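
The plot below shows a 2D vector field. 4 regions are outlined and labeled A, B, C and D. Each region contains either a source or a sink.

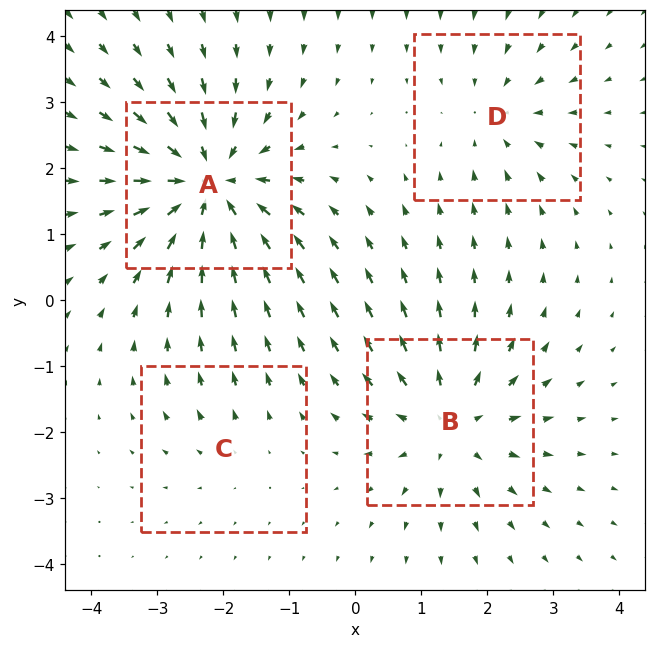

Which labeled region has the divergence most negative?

Divergence at each region's feature centre — A: about -7, B: about +5, C: about +2, D: about -3. Region A is most negative.

A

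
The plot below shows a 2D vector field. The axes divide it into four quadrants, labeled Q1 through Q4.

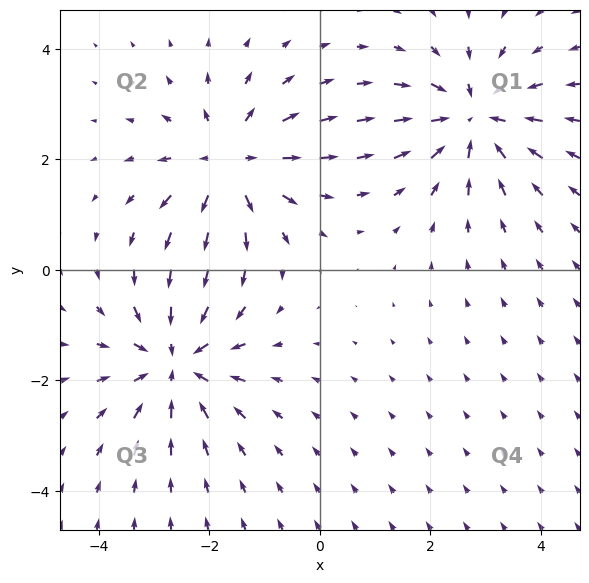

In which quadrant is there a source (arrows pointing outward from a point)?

Q2

The source sits at approximately (-1.6, 1.9), which lies in quadrant Q2. The divergence there is about +5, positive as expected for a source.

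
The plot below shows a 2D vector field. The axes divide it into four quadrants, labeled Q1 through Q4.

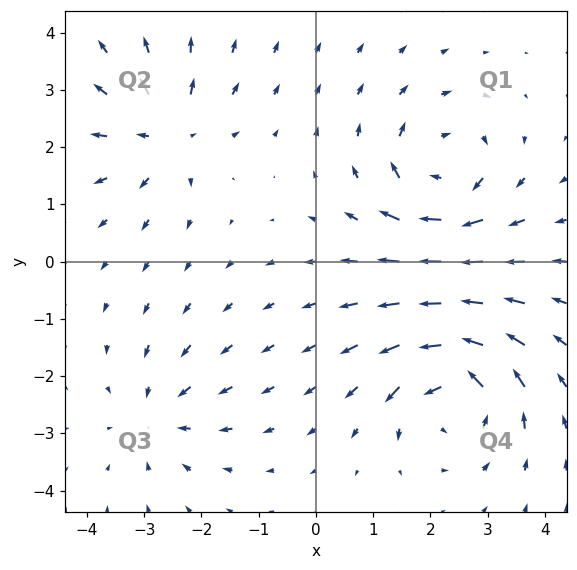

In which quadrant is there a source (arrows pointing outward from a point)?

Q2

The source sits at approximately (-2.6, 2.2), which lies in quadrant Q2. The divergence there is about +4, positive as expected for a source.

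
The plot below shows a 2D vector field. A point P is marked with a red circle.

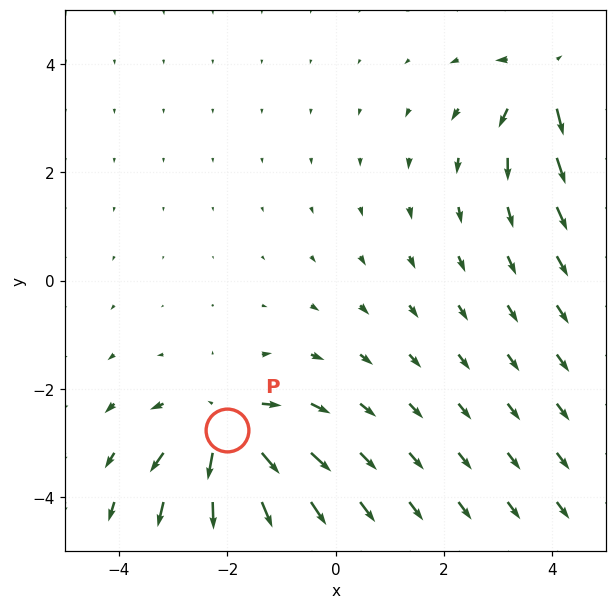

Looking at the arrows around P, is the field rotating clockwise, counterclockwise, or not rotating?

not rotating

Near P at (-2.0, -2.8) the arrows show no circulation. The curl there is ≈0.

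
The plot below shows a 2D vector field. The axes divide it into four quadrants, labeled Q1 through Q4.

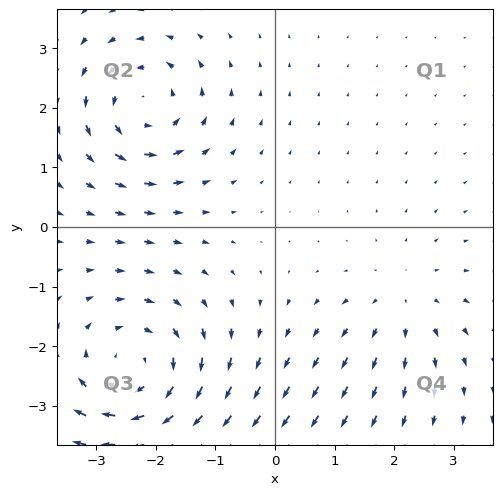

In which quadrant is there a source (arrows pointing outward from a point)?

Q4

The source sits at approximately (2.1, -1.2), which lies in quadrant Q4. The divergence there is about +2, positive as expected for a source.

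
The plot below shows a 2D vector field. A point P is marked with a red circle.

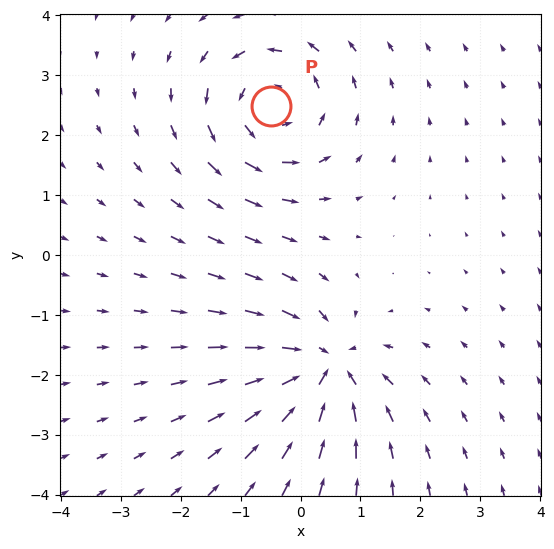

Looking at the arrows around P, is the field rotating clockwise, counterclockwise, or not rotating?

counterclockwise

Near P at (-0.5, 2.5) the arrows circulate counterclockwise. The curl (z-component) there is about +3; positive curl means counterclockwise rotation.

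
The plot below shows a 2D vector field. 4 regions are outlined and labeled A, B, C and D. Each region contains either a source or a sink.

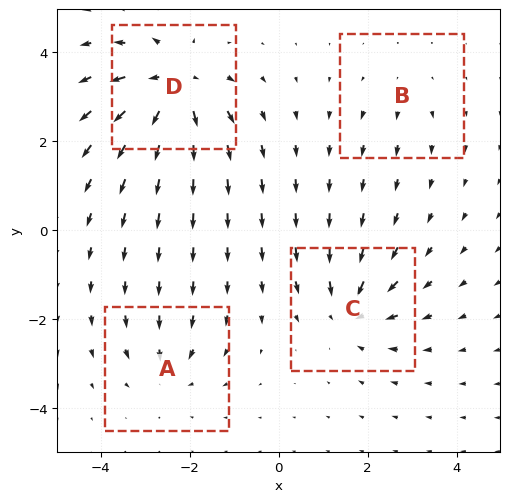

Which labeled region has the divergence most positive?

Divergence at each region's feature centre — A: about -4, B: about +2, C: about -6, D: about +8. Region D is most positive.

D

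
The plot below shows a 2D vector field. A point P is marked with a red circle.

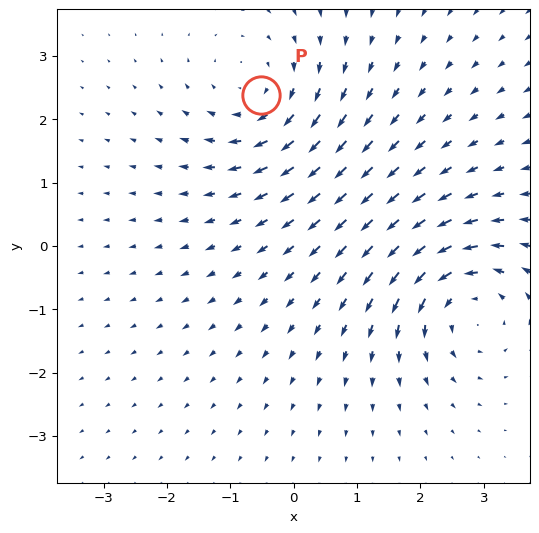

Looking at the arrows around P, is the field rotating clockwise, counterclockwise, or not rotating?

Near P at (-0.5, 2.4) the arrows circulate clockwise. The curl (z-component) there is about -4; negative curl means clockwise rotation.

clockwise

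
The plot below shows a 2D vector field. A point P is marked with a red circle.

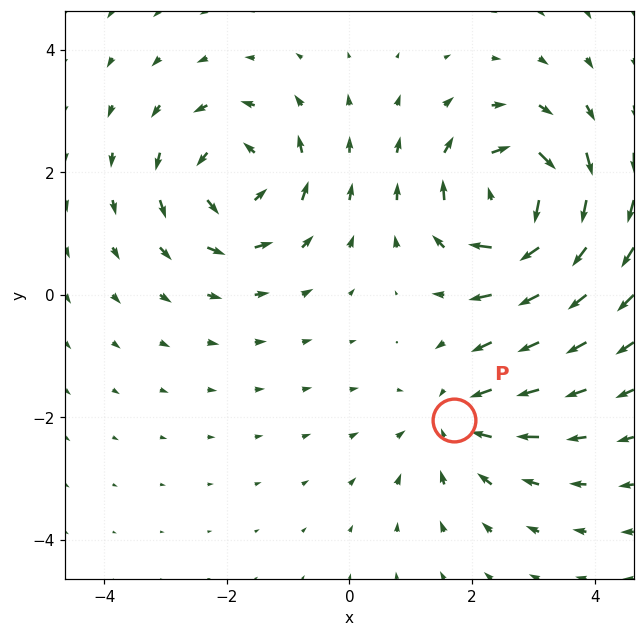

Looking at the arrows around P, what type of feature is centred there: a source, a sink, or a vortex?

sink

At P (1.7, -2.0) the arrows converge inward. Divergence about -3, curl ≈0 — negative divergence with near-zero curl is a sink.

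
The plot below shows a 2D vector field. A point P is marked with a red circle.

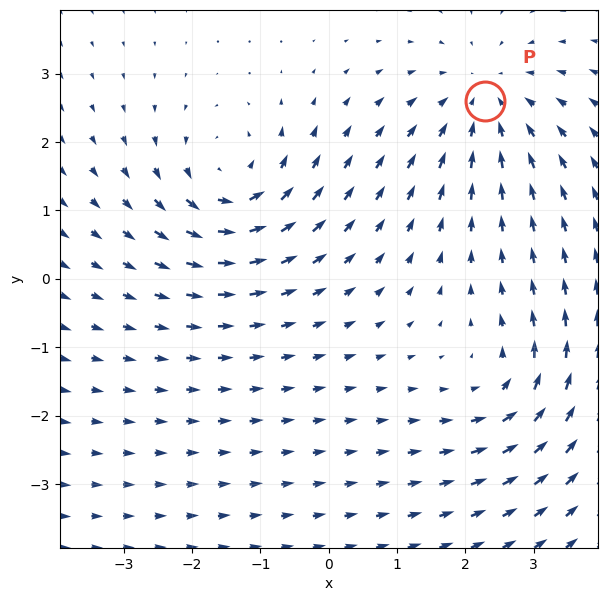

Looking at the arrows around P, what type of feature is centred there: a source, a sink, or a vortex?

At P (2.3, 2.6) the arrows converge inward. Divergence about -3, curl ≈0 — negative divergence with near-zero curl is a sink.

sink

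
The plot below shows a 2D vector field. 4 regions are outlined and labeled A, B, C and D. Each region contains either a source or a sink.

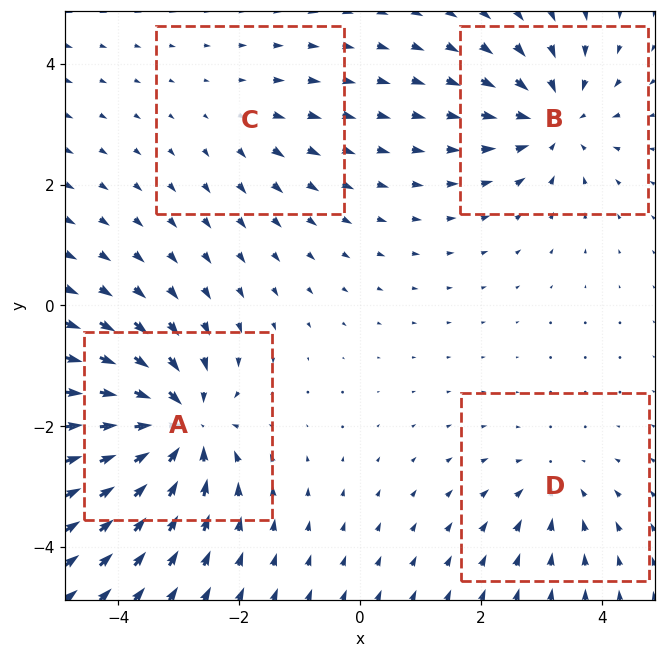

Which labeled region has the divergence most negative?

A

Divergence at each region's feature centre — A: about -7, B: about -5, C: about +2, D: about -3. Region A is most negative.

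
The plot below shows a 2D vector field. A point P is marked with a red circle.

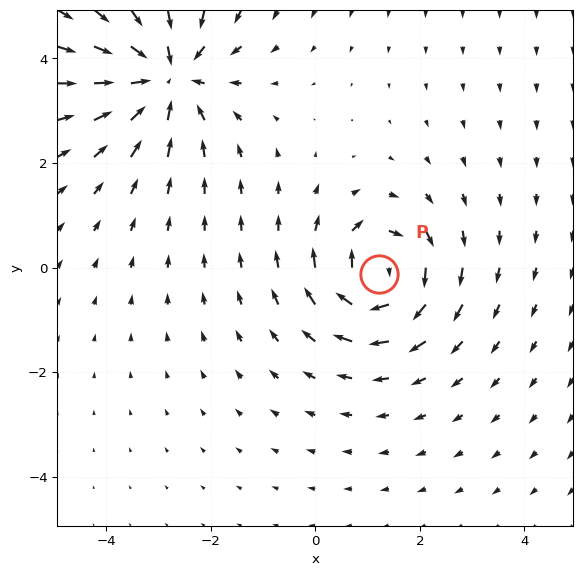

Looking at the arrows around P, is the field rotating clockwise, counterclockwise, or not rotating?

clockwise

Near P at (1.2, -0.1) the arrows circulate clockwise. The curl (z-component) there is about -4; negative curl means clockwise rotation.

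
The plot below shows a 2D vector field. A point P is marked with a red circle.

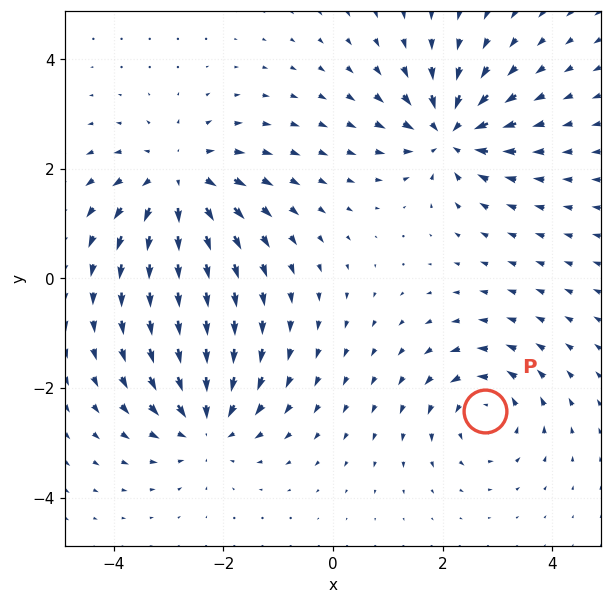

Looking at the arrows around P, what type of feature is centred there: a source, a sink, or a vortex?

At P (2.8, -2.4) the arrows circulate counterclockwise. Divergence ≈0, curl about +4 — near-zero divergence with nonzero curl is a vortex.

vortex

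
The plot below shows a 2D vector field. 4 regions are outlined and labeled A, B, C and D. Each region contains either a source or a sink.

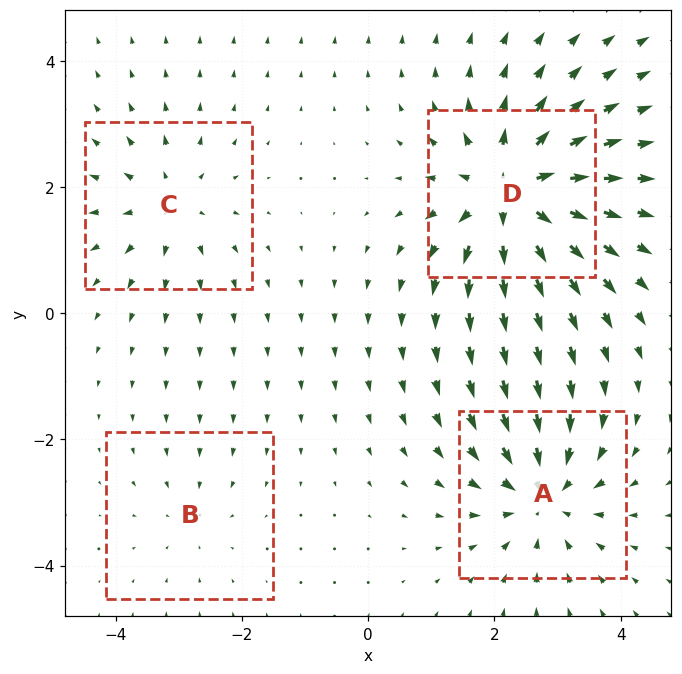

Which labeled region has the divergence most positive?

Divergence at each region's feature centre — A: about -5, B: about -2, C: about +4, D: about +7. Region D is most positive.

D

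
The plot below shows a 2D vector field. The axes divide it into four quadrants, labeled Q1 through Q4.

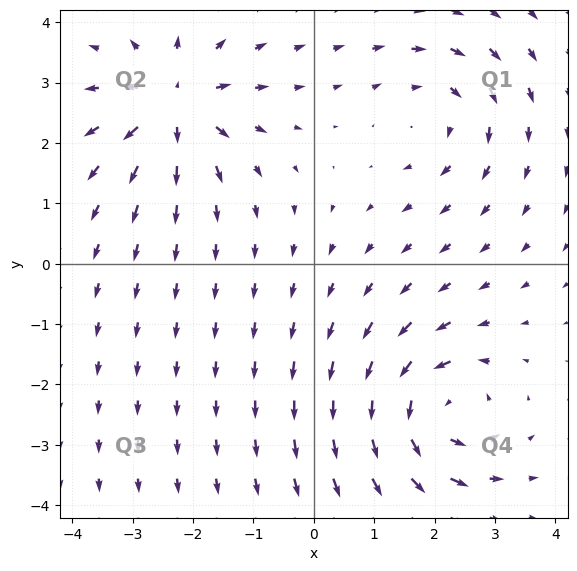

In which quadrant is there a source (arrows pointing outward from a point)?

The source sits at approximately (-2.3, 2.6), which lies in quadrant Q2. The divergence there is about +5, positive as expected for a source.

Q2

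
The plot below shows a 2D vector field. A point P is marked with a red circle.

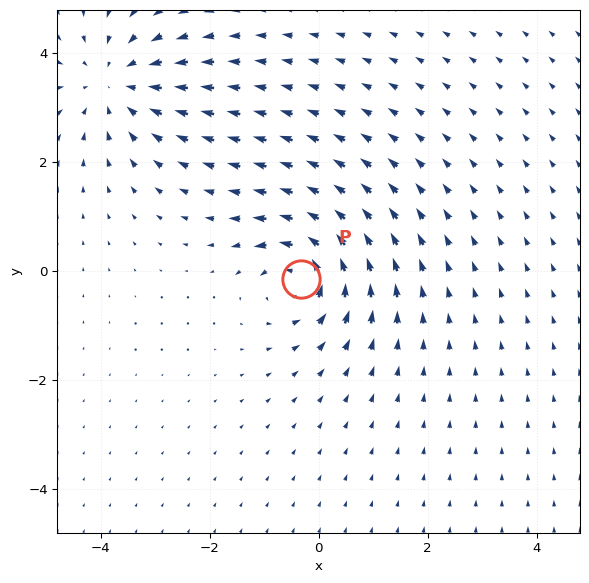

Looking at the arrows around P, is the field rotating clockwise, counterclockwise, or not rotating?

Near P at (-0.3, -0.1) the arrows circulate counterclockwise. The curl (z-component) there is about +4; positive curl means counterclockwise rotation.

counterclockwise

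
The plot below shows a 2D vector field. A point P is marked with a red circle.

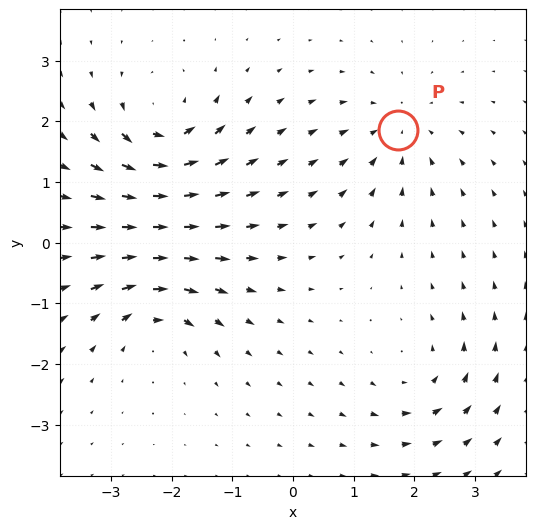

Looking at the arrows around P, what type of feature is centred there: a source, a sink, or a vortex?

sink

At P (1.7, 1.8) the arrows converge inward. Divergence about -4, curl ≈0 — negative divergence with near-zero curl is a sink.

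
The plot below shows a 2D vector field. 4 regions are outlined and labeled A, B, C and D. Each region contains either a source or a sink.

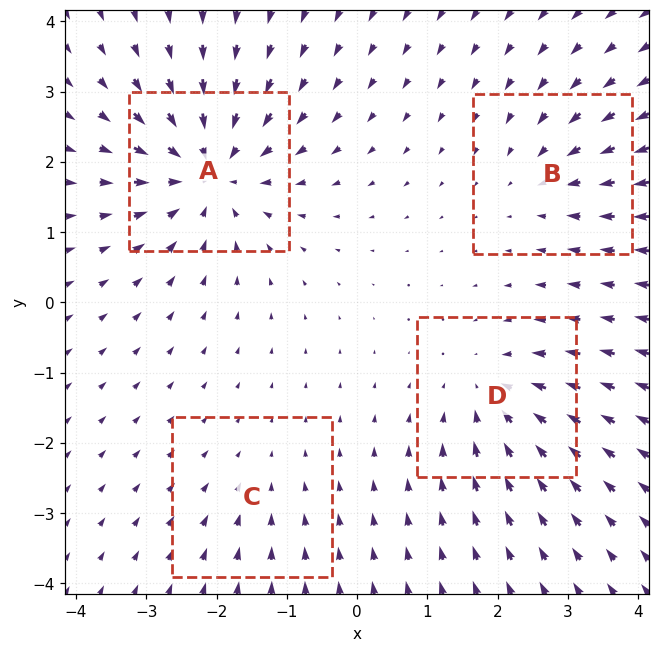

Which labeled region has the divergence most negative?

A

Divergence at each region's feature centre — A: about -8, B: about -3, C: about -2, D: about -5. Region A is most negative.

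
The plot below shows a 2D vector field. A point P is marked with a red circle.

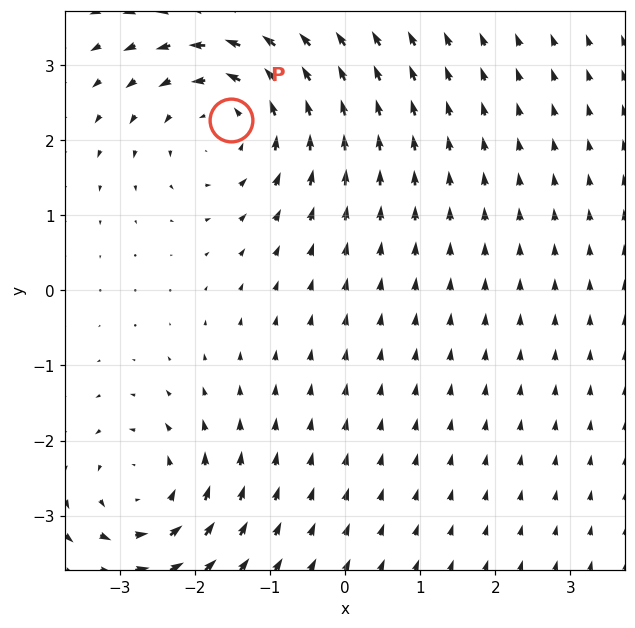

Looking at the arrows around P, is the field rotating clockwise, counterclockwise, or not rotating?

Near P at (-1.5, 2.3) the arrows circulate counterclockwise. The curl (z-component) there is about +4; positive curl means counterclockwise rotation.

counterclockwise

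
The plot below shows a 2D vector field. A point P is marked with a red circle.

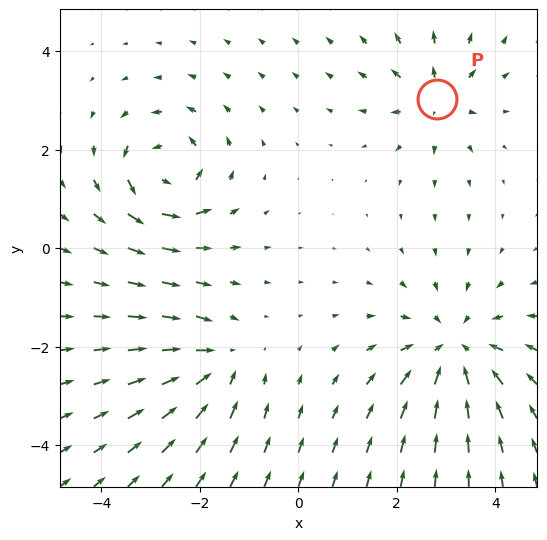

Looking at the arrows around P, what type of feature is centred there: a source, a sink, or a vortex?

At P (2.8, 3.0) the arrows spread outward. Divergence about +4, curl ≈0 — positive divergence with near-zero curl is a source.

source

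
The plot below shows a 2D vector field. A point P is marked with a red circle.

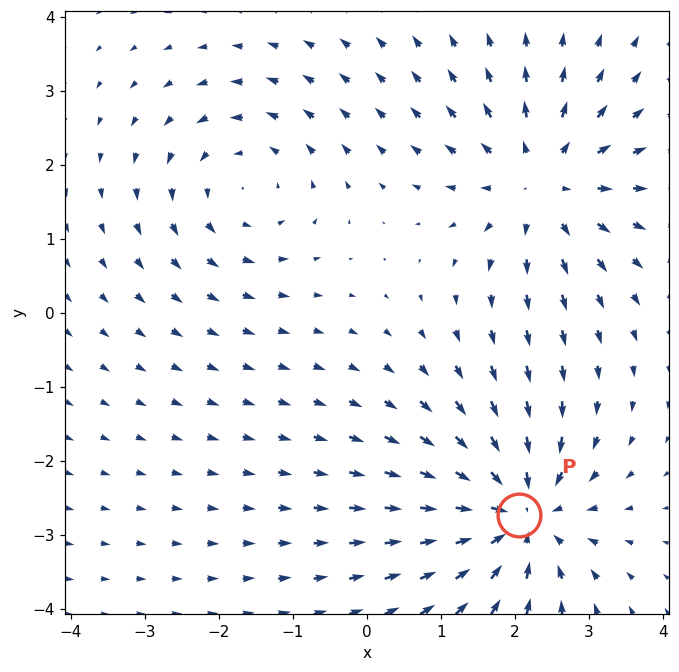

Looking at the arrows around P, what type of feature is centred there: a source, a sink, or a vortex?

sink

At P (2.1, -2.7) the arrows converge inward. Divergence about -5, curl ≈0 — negative divergence with near-zero curl is a sink.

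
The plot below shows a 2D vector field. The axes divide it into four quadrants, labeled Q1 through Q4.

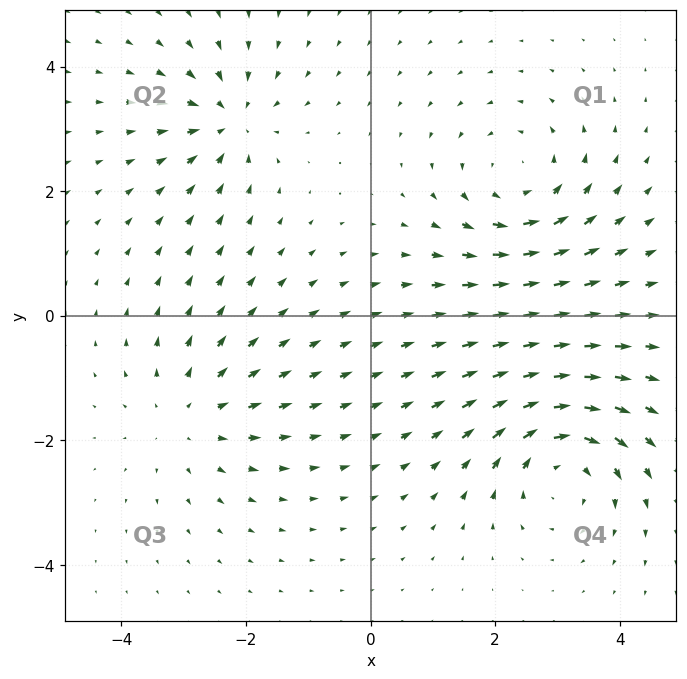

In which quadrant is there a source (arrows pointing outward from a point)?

The source sits at approximately (-2.9, -1.6), which lies in quadrant Q3. The divergence there is about +3, positive as expected for a source.

Q3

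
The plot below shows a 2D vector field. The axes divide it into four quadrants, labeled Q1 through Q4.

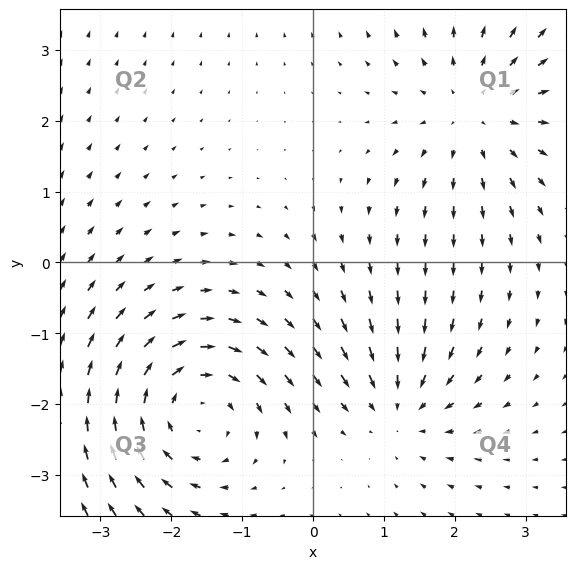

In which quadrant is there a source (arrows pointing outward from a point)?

Q1

The source sits at approximately (2.3, 2.1), which lies in quadrant Q1. The divergence there is about +3, positive as expected for a source.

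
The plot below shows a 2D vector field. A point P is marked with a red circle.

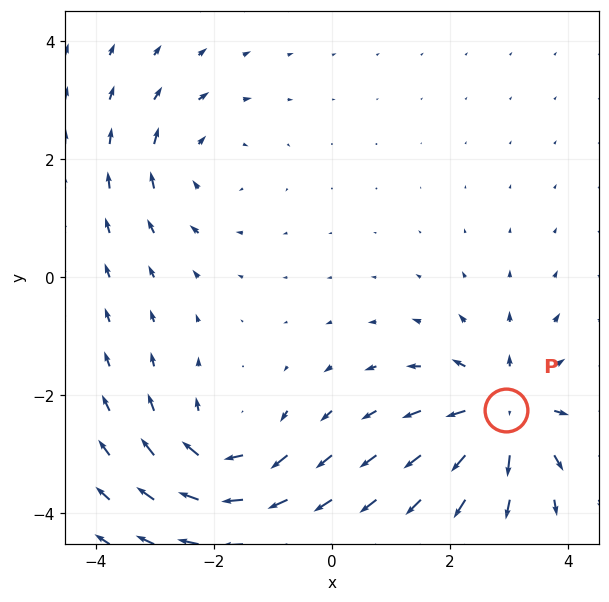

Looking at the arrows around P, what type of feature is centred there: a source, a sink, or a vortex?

source

At P (3.0, -2.2) the arrows spread outward. Divergence about +6, curl ≈0 — positive divergence with near-zero curl is a source.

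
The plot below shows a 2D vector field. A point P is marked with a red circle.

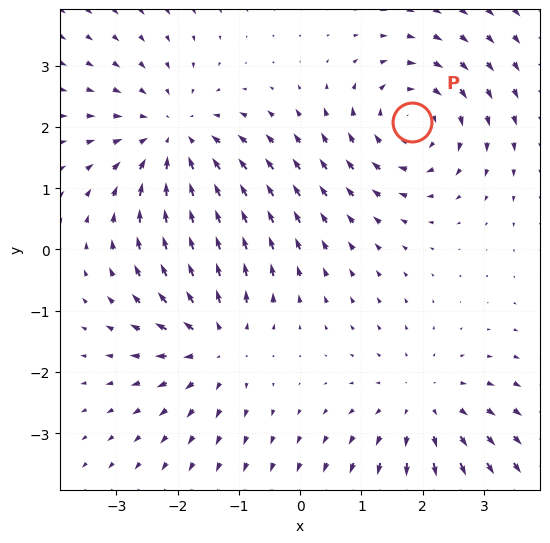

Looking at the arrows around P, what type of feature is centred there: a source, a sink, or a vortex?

At P (1.8, 2.1) the arrows circulate clockwise. Divergence ≈0, curl about -4 — near-zero divergence with nonzero curl is a vortex.

vortex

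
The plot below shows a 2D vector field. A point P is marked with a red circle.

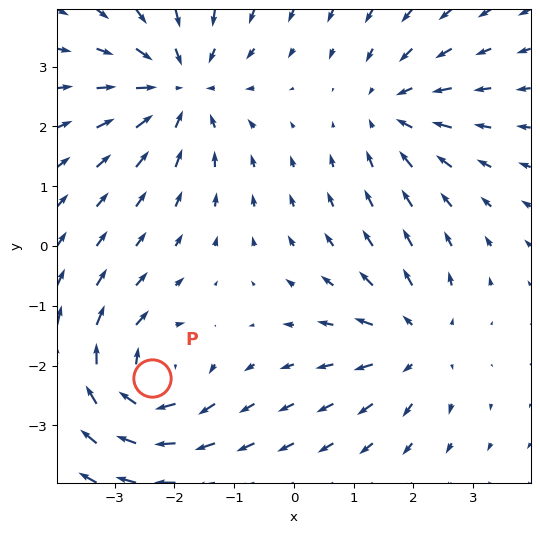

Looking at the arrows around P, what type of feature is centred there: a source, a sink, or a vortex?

vortex

At P (-2.4, -2.2) the arrows circulate clockwise. Divergence ≈0, curl about -6 — near-zero divergence with nonzero curl is a vortex.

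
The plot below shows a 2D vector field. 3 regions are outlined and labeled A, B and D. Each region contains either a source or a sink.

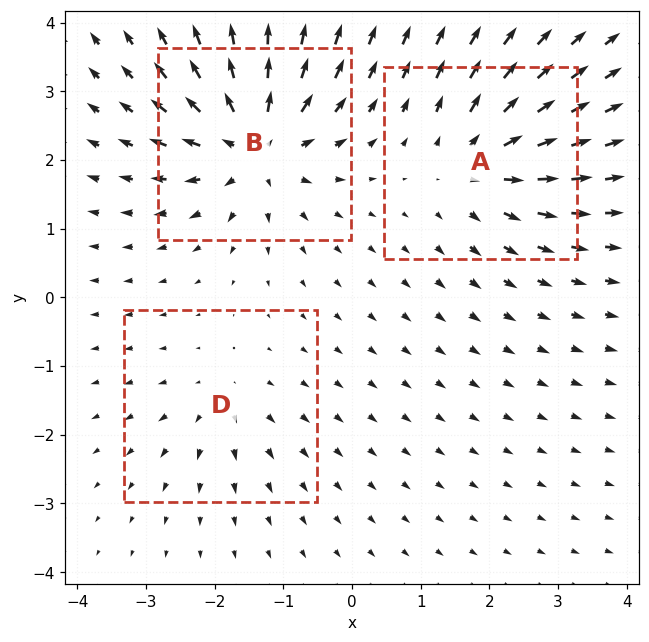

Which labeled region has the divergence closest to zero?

D

Divergence at each region's feature centre — A: about +4, B: about +6, D: about +2. Region D is closest to zero.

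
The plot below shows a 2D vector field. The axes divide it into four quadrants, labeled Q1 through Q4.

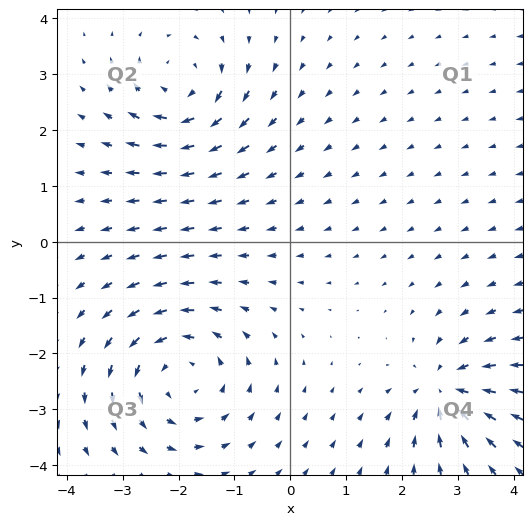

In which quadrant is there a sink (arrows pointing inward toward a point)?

Q4

The sink sits at approximately (2.8, -2.7), which lies in quadrant Q4. The divergence there is about -5, negative as expected for a sink.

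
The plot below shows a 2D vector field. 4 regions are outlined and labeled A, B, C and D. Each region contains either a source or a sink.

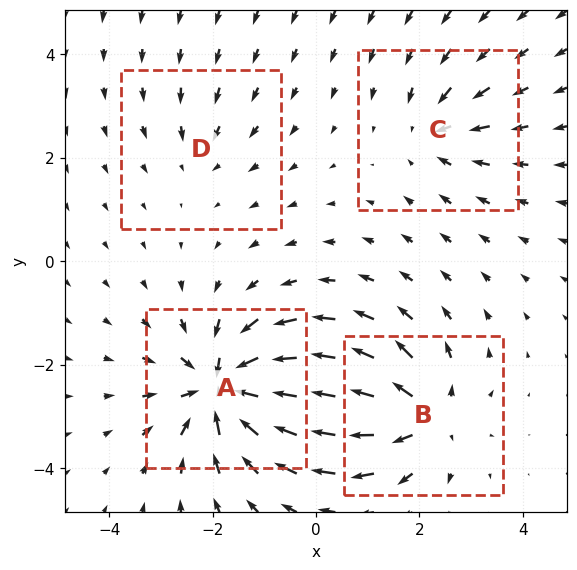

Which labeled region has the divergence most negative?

Divergence at each region's feature centre — A: about -8, B: about +6, C: about -4, D: about -2. Region A is most negative.

A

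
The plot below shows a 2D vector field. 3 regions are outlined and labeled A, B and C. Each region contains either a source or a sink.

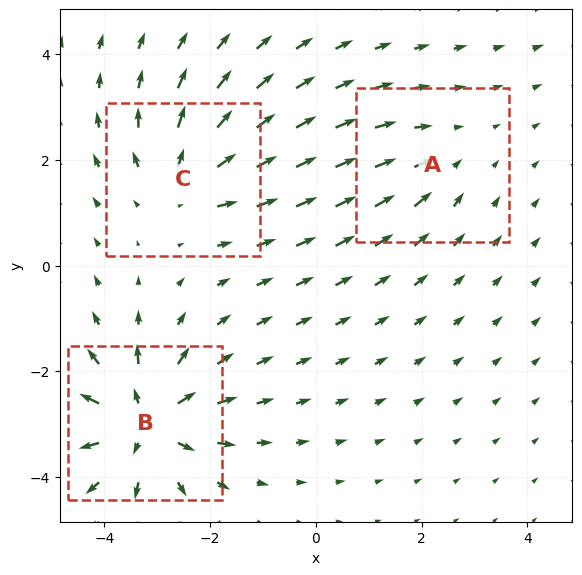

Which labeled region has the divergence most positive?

B

Divergence at each region's feature centre — A: about -2, B: about +5, C: about +3. Region B is most positive.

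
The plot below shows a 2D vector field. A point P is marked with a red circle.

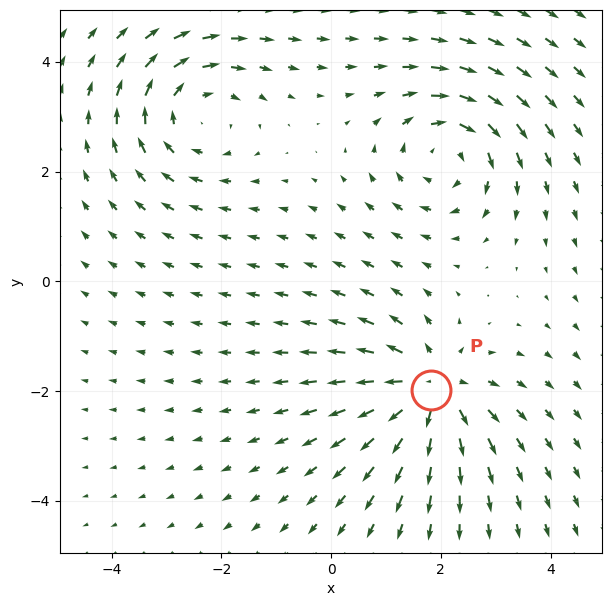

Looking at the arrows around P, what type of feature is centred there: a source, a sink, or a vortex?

source

At P (1.8, -2.0) the arrows spread outward. Divergence about +4, curl ≈0 — positive divergence with near-zero curl is a source.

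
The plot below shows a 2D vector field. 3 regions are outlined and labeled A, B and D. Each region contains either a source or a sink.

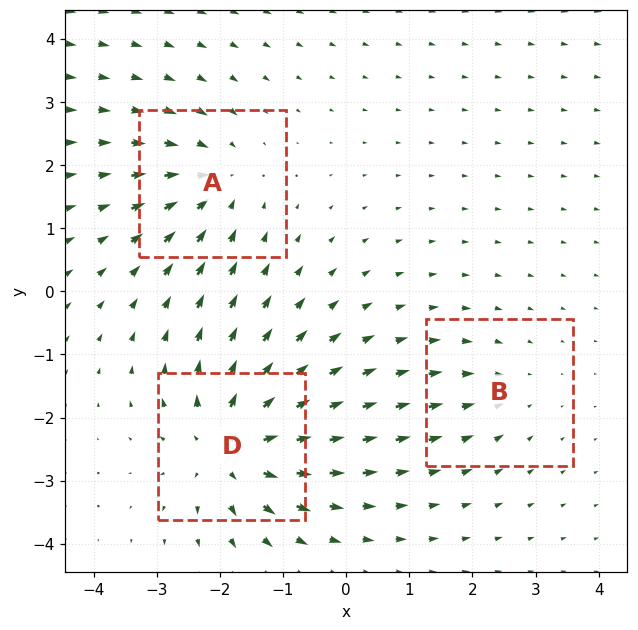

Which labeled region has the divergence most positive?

Divergence at each region's feature centre — A: about -4, B: about -2, D: about +5. Region D is most positive.

D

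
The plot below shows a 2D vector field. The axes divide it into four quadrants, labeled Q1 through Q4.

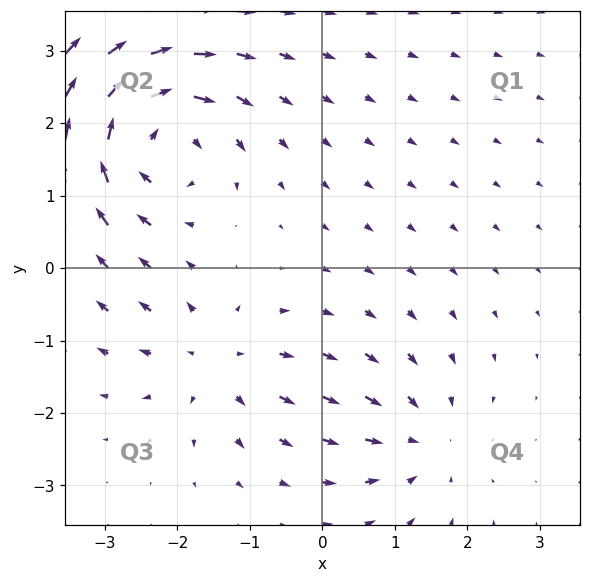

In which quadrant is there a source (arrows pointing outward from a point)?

Q3

The source sits at approximately (-1.5, -1.3), which lies in quadrant Q3. The divergence there is about +3, positive as expected for a source.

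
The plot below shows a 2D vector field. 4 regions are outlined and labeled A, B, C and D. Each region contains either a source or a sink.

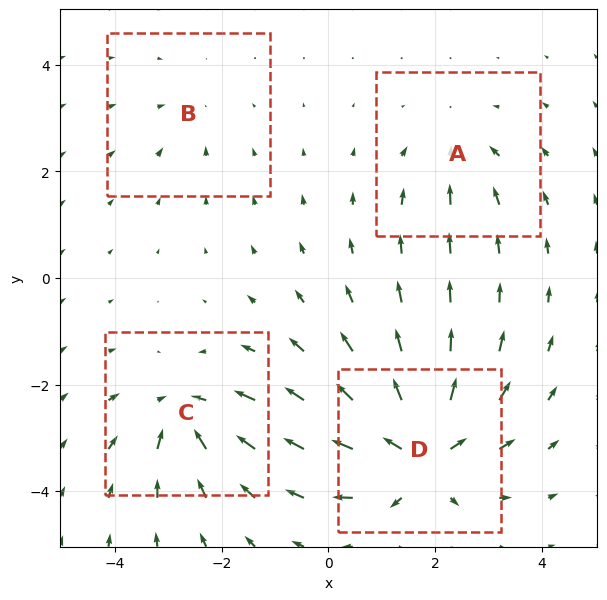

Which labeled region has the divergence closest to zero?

B

Divergence at each region's feature centre — A: about -3, B: about -2, C: about -6, D: about +8. Region B is closest to zero.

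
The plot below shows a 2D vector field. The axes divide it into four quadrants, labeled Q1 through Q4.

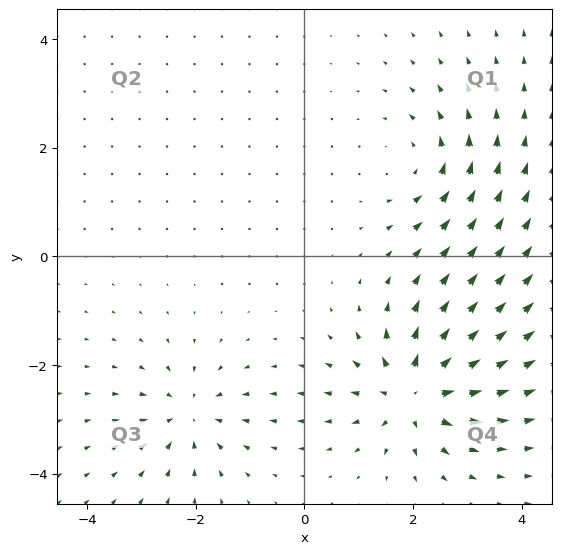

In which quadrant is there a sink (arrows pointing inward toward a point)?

Q3

The sink sits at approximately (-2.1, -2.9), which lies in quadrant Q3. The divergence there is about -3, negative as expected for a sink.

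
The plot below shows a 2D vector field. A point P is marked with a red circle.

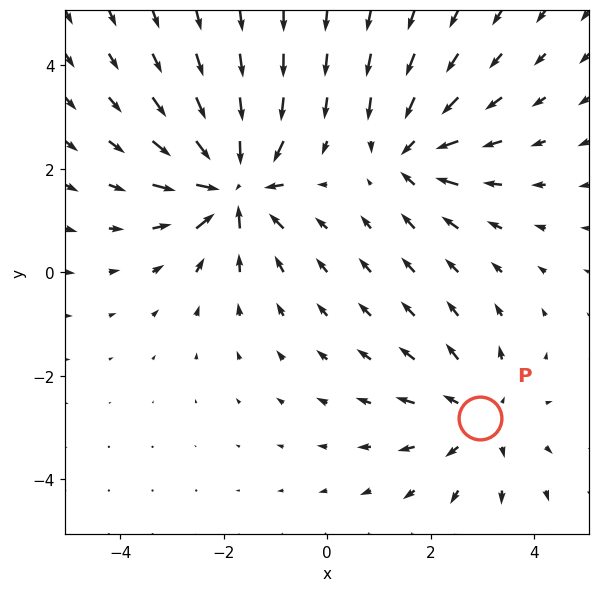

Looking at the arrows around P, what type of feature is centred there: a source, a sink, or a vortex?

source

At P (3.0, -2.8) the arrows spread outward. Divergence about +3, curl ≈0 — positive divergence with near-zero curl is a source.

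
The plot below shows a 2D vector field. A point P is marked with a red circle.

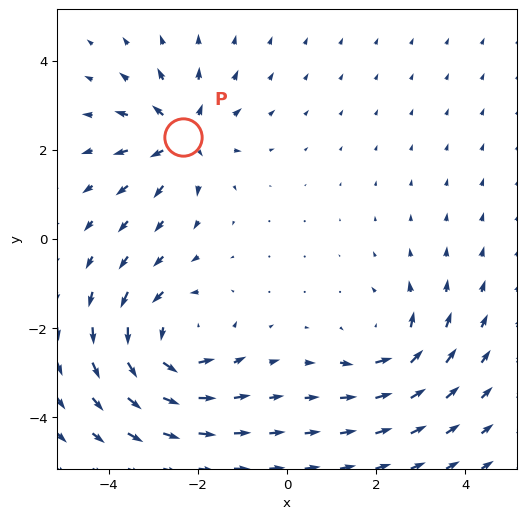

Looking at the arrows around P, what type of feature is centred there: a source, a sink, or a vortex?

source

At P (-2.3, 2.3) the arrows spread outward. Divergence about +4, curl ≈0 — positive divergence with near-zero curl is a source.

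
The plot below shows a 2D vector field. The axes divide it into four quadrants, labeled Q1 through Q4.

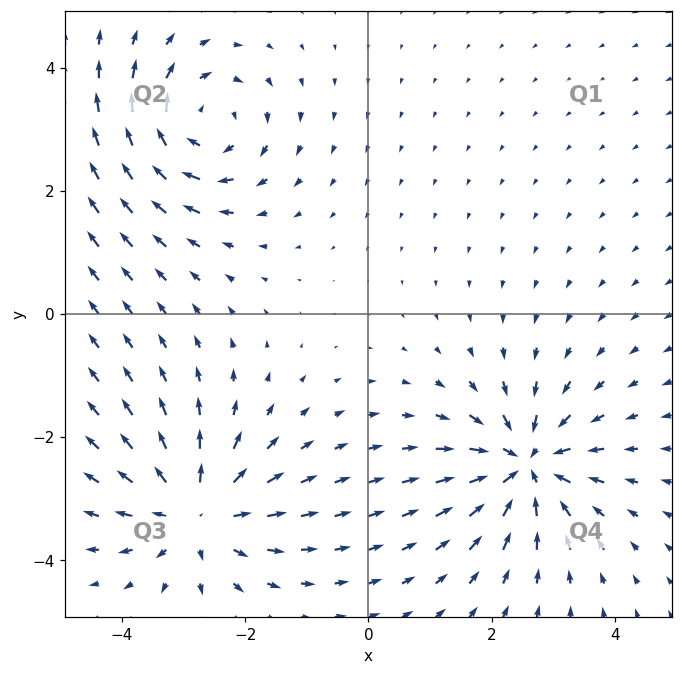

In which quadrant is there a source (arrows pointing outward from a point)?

Q3

The source sits at approximately (-2.8, -3.2), which lies in quadrant Q3. The divergence there is about +6, positive as expected for a source.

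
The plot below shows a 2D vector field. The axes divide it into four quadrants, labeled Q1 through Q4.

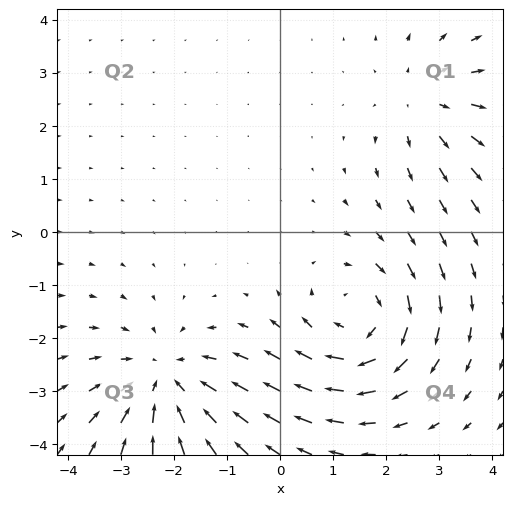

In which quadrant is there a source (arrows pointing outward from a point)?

The source sits at approximately (2.7, 2.5), which lies in quadrant Q1. The divergence there is about +3, positive as expected for a source.

Q1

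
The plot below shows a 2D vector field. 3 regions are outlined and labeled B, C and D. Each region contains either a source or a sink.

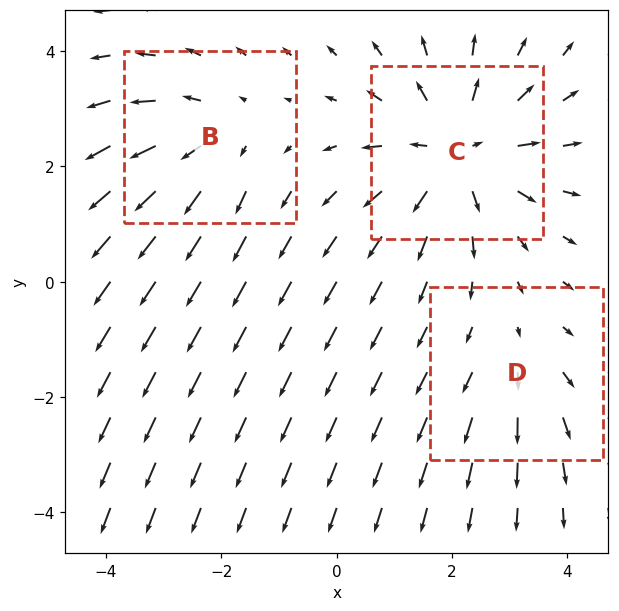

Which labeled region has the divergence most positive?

C

Divergence at each region's feature centre — B: about +3, C: about +4, D: about +2. Region C is most positive.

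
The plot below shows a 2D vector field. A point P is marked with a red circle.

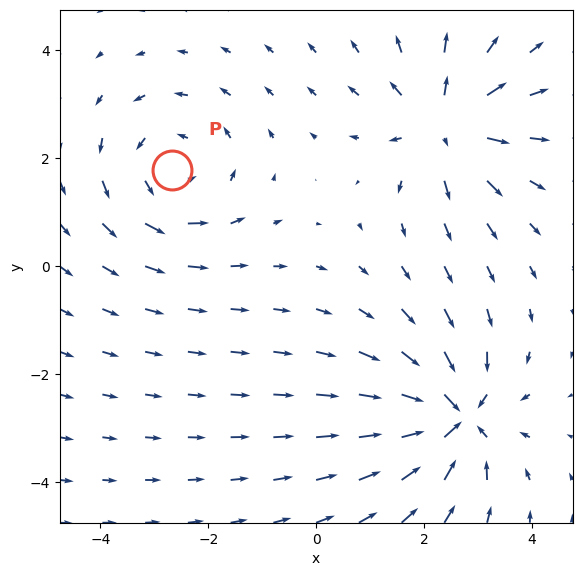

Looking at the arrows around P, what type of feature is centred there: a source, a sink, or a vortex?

vortex

At P (-2.7, 1.8) the arrows circulate counterclockwise. Divergence ≈0, curl about +4 — near-zero divergence with nonzero curl is a vortex.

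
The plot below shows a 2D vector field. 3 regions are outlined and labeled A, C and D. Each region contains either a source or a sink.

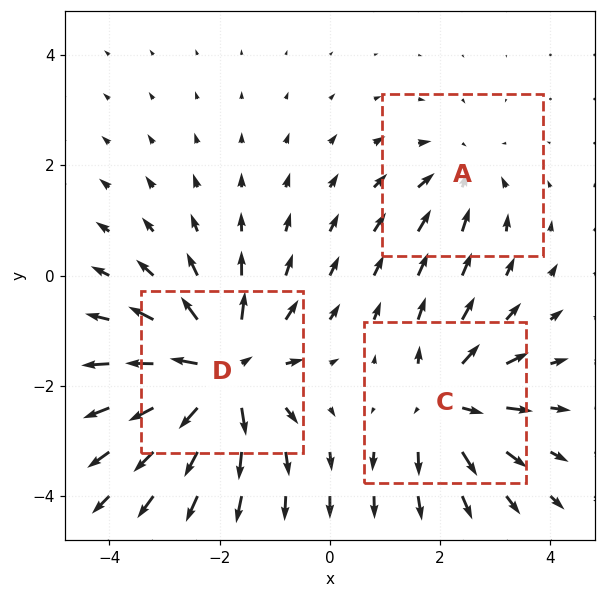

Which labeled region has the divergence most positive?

Divergence at each region's feature centre — A: about -2, C: about +4, D: about +5. Region D is most positive.

D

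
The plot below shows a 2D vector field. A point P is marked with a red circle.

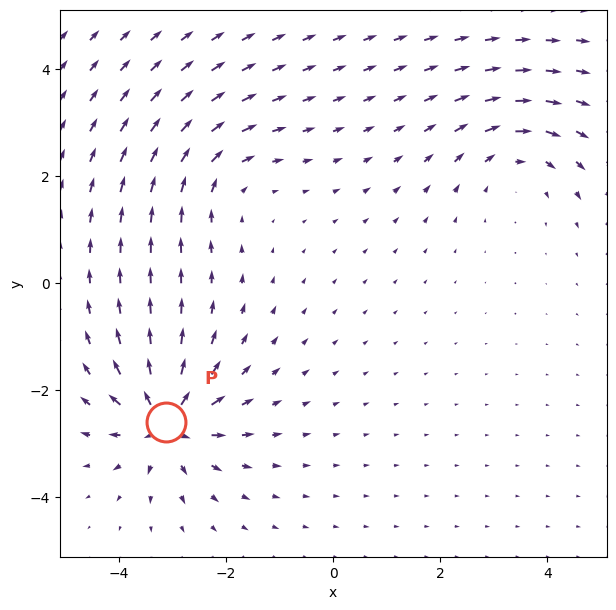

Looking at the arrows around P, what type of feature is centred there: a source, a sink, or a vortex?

At P (-3.1, -2.6) the arrows spread outward. Divergence about +7, curl ≈0 — positive divergence with near-zero curl is a source.

source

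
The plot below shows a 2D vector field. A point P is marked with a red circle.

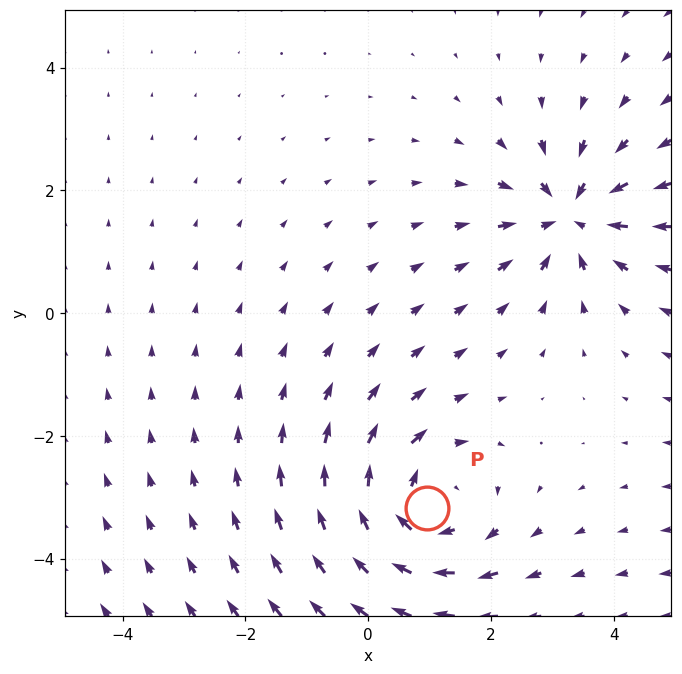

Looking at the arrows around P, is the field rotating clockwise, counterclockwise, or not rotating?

Near P at (1.0, -3.2) the arrows circulate clockwise. The curl (z-component) there is about -3; negative curl means clockwise rotation.

clockwise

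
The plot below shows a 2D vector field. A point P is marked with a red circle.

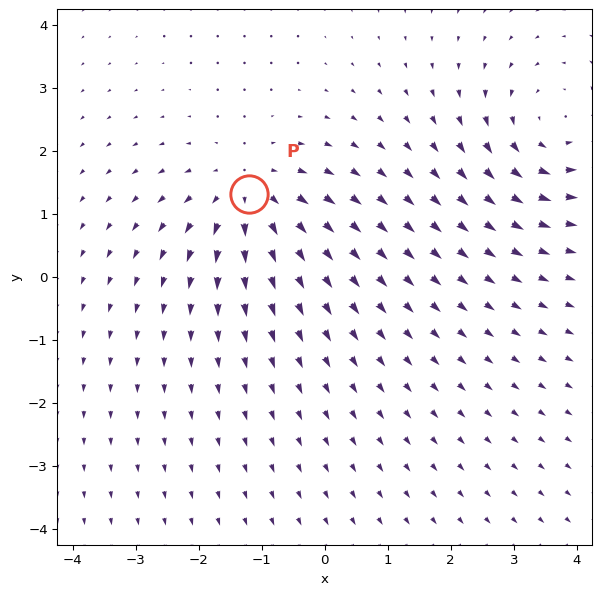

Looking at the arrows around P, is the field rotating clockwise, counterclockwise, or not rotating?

Near P at (-1.2, 1.3) the arrows show no circulation. The curl there is ≈0.

not rotating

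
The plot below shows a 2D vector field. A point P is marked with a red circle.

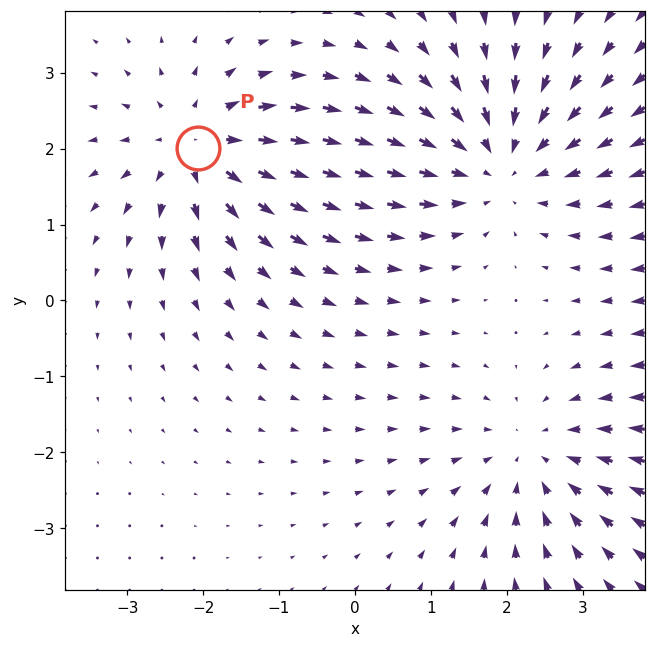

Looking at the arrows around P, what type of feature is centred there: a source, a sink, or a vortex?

source

At P (-2.1, 2.0) the arrows spread outward. Divergence about +4, curl ≈0 — positive divergence with near-zero curl is a source.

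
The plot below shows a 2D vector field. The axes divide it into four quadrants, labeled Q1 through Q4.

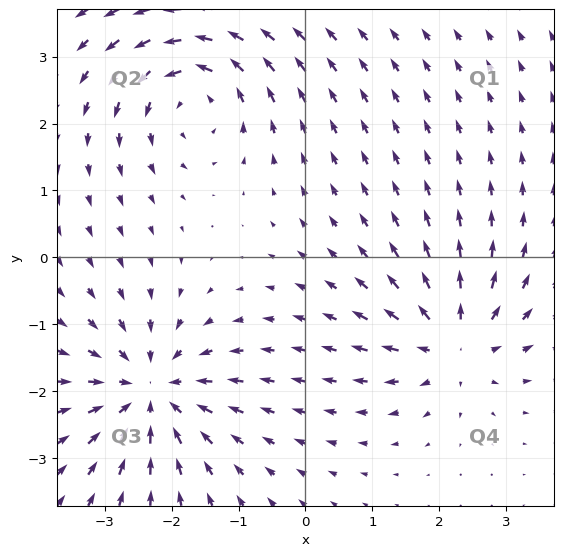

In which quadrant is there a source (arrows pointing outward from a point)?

The source sits at approximately (2.2, -1.3), which lies in quadrant Q4. The divergence there is about +5, positive as expected for a source.

Q4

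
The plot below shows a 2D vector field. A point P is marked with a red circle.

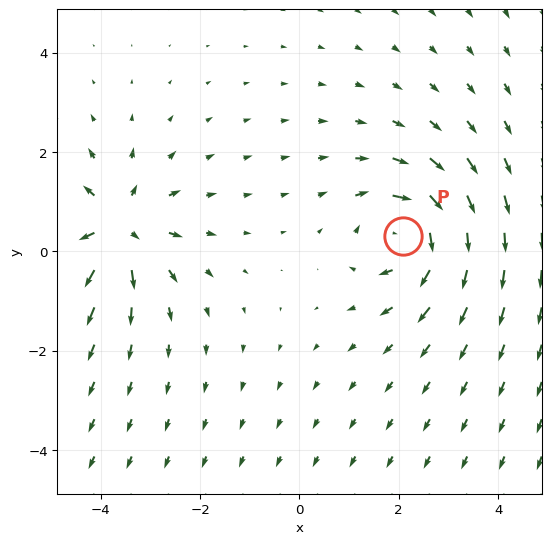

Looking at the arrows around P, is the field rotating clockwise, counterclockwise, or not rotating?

Near P at (2.1, 0.3) the arrows circulate clockwise. The curl (z-component) there is about -5; negative curl means clockwise rotation.

clockwise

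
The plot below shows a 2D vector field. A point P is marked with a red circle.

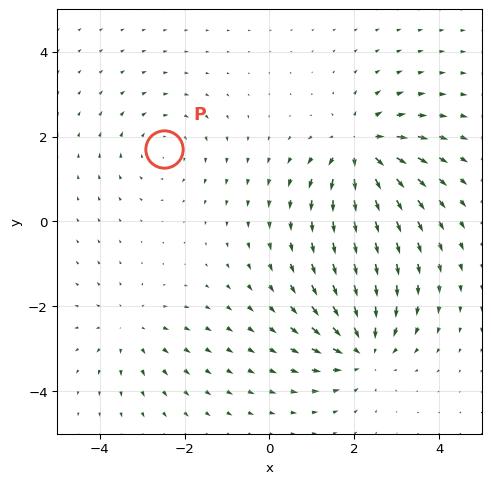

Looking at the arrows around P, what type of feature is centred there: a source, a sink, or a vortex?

vortex

At P (-2.5, 1.7) the arrows circulate clockwise. Divergence ≈0, curl about -3 — near-zero divergence with nonzero curl is a vortex.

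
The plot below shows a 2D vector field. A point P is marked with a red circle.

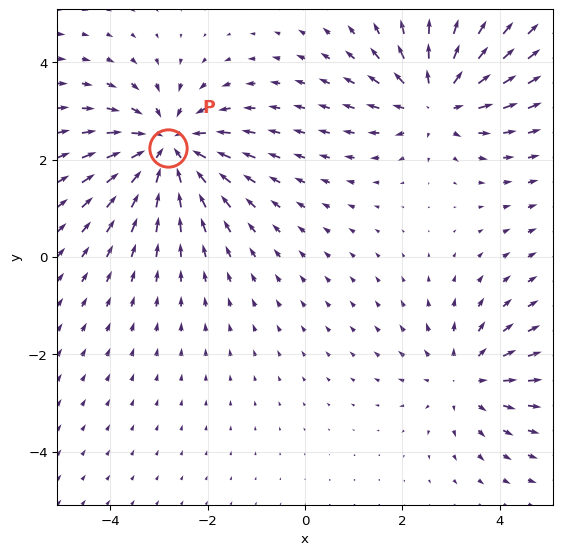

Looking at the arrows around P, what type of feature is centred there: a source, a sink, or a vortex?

sink

At P (-2.8, 2.2) the arrows converge inward. Divergence about -4, curl ≈0 — negative divergence with near-zero curl is a sink.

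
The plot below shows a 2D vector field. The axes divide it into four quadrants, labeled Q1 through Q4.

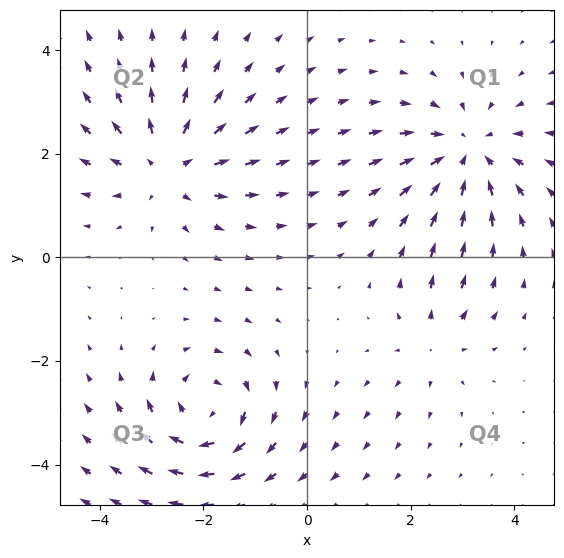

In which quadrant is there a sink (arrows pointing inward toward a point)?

The sink sits at approximately (3.1, 2.0), which lies in quadrant Q1. The divergence there is about -4, negative as expected for a sink.

Q1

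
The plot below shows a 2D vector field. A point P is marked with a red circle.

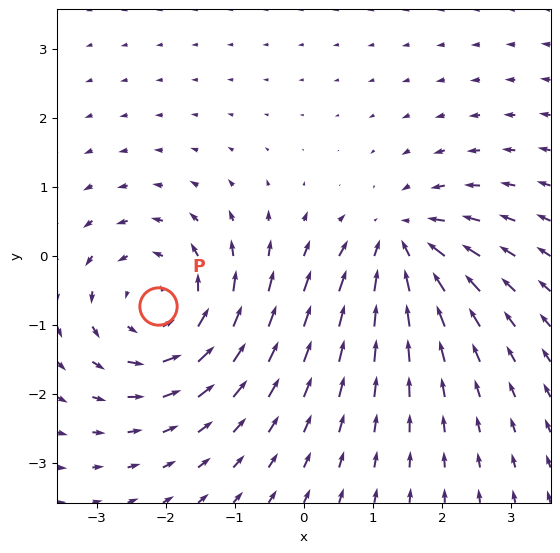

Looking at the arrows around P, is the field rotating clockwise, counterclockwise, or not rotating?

Near P at (-2.1, -0.7) the arrows circulate counterclockwise. The curl (z-component) there is about +4; positive curl means counterclockwise rotation.

counterclockwise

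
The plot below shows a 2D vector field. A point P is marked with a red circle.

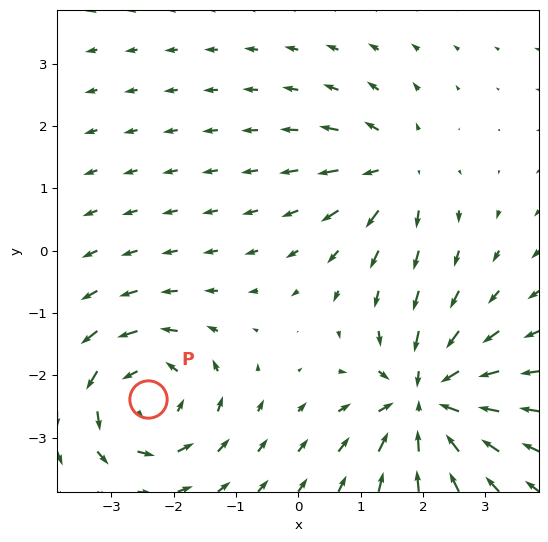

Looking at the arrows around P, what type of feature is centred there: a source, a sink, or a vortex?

vortex

At P (-2.4, -2.4) the arrows circulate counterclockwise. Divergence ≈0, curl about +5 — near-zero divergence with nonzero curl is a vortex.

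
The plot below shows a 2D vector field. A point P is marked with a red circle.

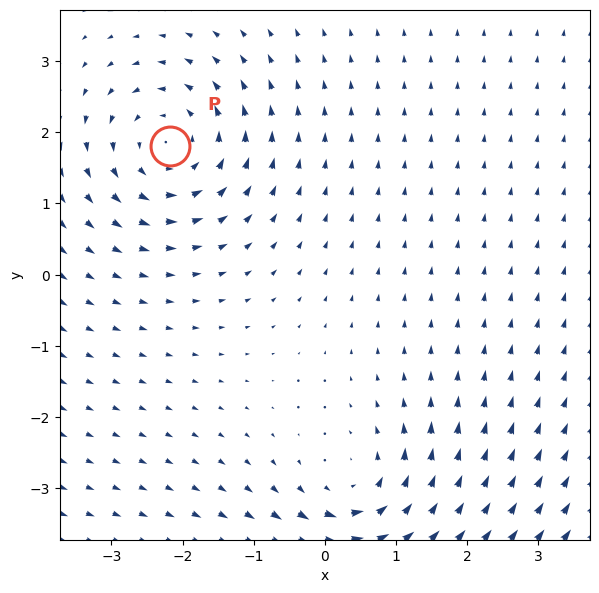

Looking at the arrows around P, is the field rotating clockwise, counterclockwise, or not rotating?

counterclockwise

Near P at (-2.2, 1.8) the arrows circulate counterclockwise. The curl (z-component) there is about +3; positive curl means counterclockwise rotation.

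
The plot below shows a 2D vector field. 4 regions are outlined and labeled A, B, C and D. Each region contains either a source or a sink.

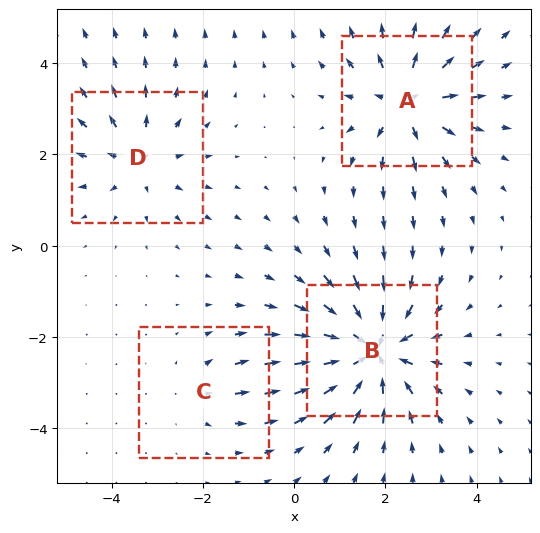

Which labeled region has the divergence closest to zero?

Divergence at each region's feature centre — A: about +5, B: about -7, C: about +2, D: about +4. Region C is closest to zero.

C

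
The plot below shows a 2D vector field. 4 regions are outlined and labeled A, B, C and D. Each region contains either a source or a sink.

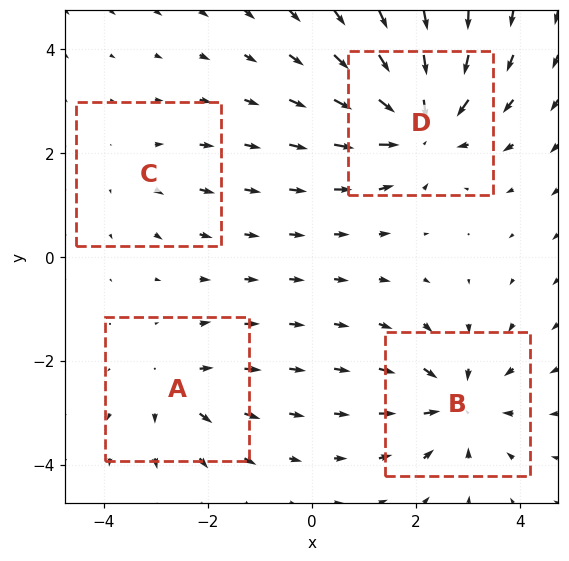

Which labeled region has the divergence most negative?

D

Divergence at each region's feature centre — A: about +4, B: about -5, C: about +2, D: about -7. Region D is most negative.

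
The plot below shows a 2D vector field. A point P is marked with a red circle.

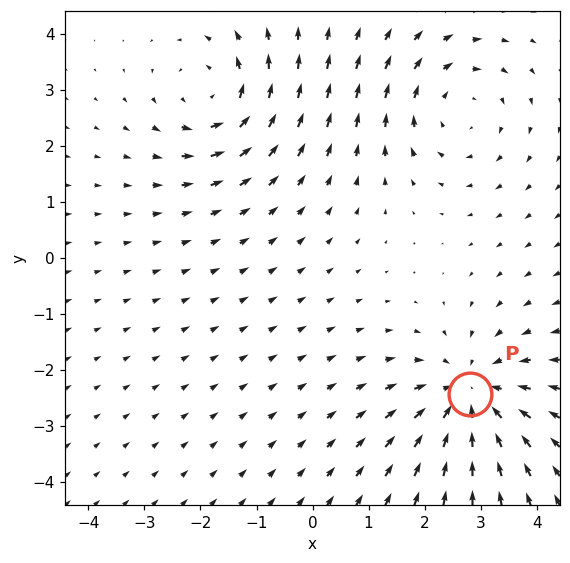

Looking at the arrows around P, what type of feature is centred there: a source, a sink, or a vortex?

At P (2.8, -2.4) the arrows converge inward. Divergence about -4, curl ≈0 — negative divergence with near-zero curl is a sink.

sink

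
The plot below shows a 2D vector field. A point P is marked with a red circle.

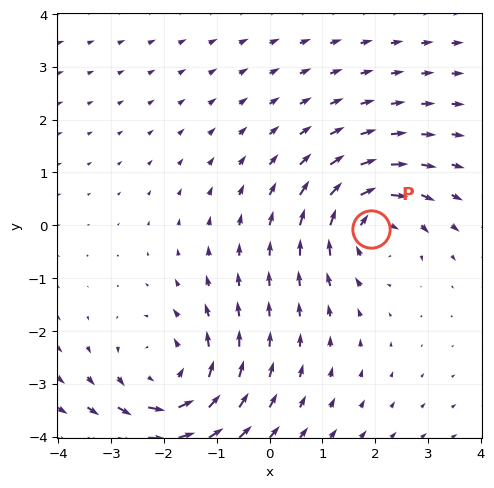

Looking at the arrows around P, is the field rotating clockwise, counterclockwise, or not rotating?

Near P at (1.9, -0.1) the arrows circulate clockwise. The curl (z-component) there is about -3; negative curl means clockwise rotation.

clockwise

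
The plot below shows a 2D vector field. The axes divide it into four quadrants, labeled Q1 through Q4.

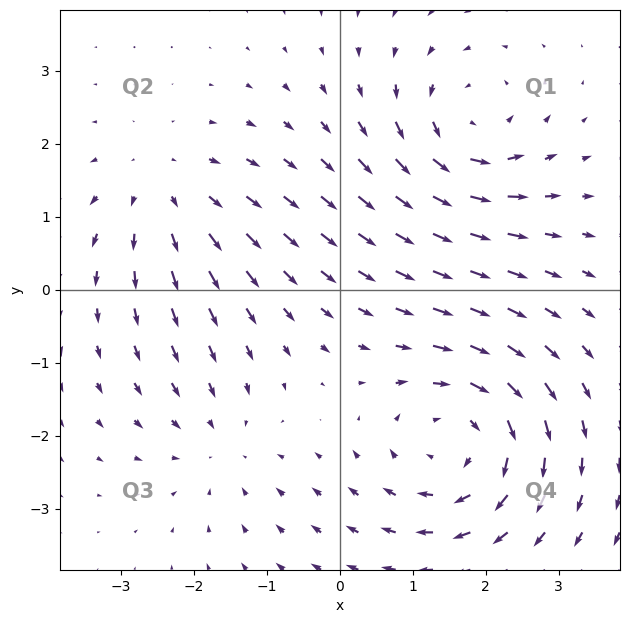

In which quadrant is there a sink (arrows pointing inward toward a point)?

Q3

The sink sits at approximately (-1.6, -2.1), which lies in quadrant Q3. The divergence there is about -2, negative as expected for a sink.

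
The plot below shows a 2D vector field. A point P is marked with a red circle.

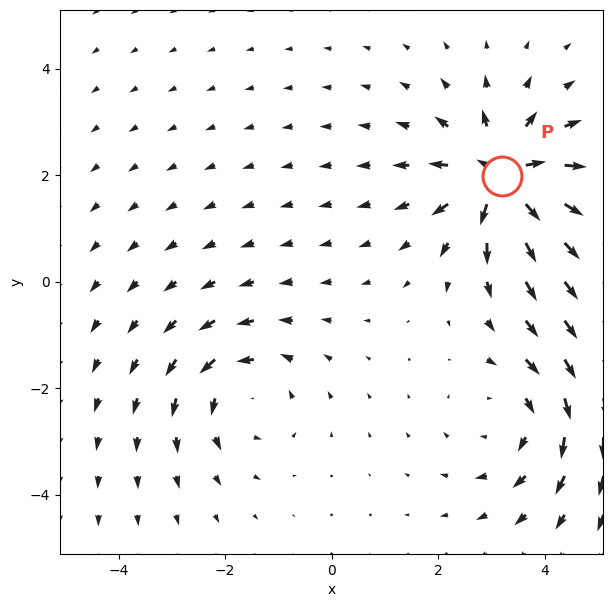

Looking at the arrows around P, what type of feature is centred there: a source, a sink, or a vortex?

source

At P (3.2, 2.0) the arrows spread outward. Divergence about +6, curl ≈0 — positive divergence with near-zero curl is a source.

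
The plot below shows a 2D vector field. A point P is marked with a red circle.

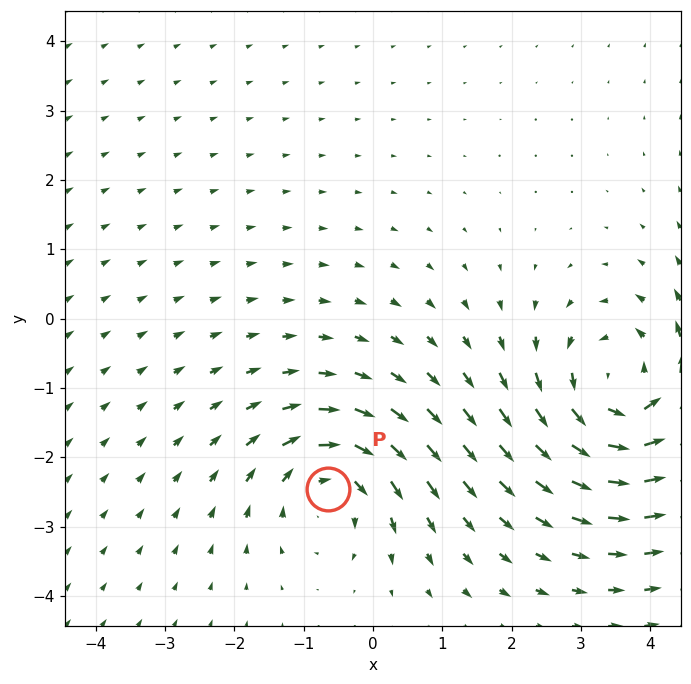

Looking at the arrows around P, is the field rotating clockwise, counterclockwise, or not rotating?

Near P at (-0.7, -2.5) the arrows circulate clockwise. The curl (z-component) there is about -4; negative curl means clockwise rotation.

clockwise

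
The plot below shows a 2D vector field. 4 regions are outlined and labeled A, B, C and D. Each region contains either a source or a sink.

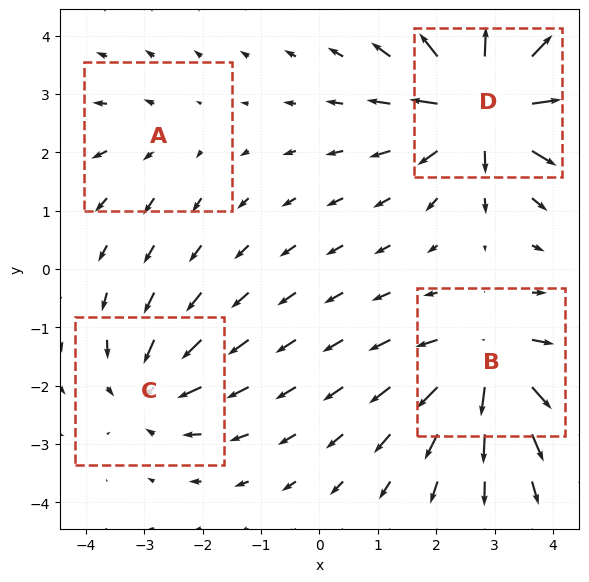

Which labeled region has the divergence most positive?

D

Divergence at each region's feature centre — A: about +2, B: about +5, C: about -4, D: about +8. Region D is most positive.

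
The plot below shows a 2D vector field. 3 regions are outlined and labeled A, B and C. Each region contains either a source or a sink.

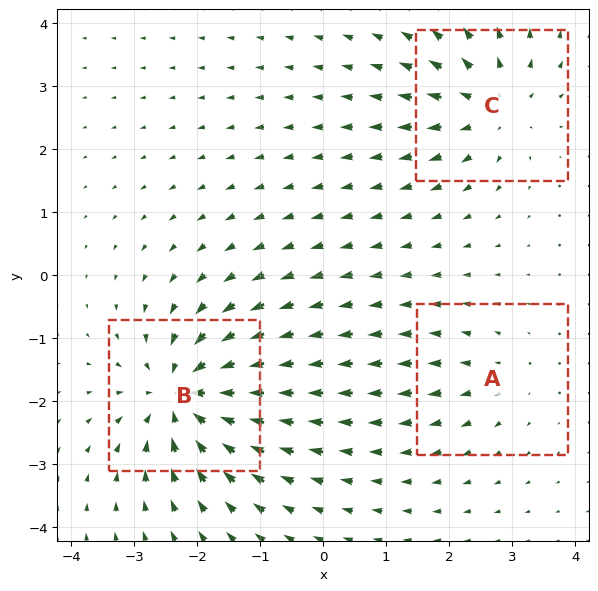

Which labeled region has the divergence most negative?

Divergence at each region's feature centre — A: about +2, B: about -6, C: about +4. Region B is most negative.

B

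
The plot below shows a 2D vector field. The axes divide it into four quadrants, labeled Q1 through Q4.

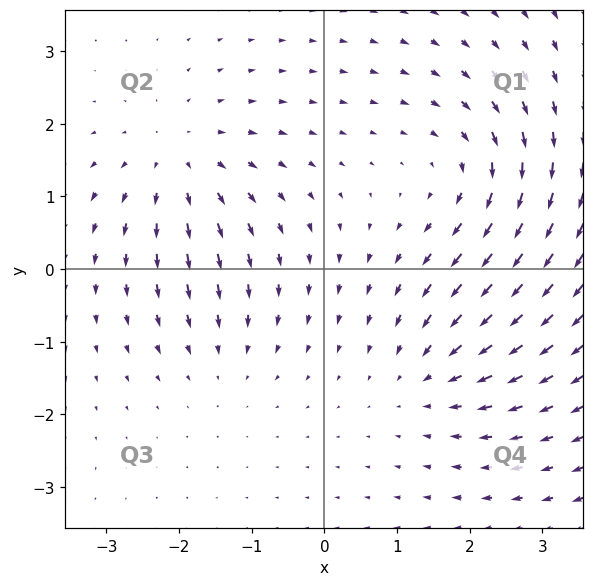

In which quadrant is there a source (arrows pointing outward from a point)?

Q2

The source sits at approximately (-2.0, 1.5), which lies in quadrant Q2. The divergence there is about +4, positive as expected for a source.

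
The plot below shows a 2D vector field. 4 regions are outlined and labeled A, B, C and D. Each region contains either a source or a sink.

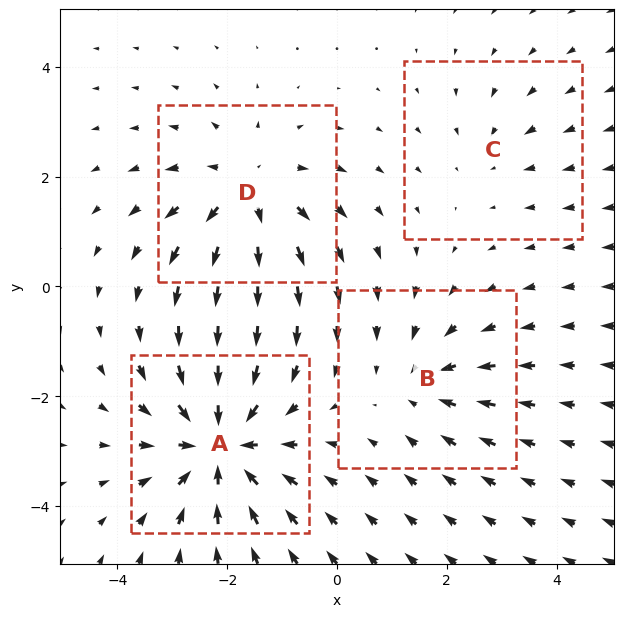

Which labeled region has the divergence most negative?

Divergence at each region's feature centre — A: about -6, B: about -3, C: about -2, D: about +4. Region A is most negative.

A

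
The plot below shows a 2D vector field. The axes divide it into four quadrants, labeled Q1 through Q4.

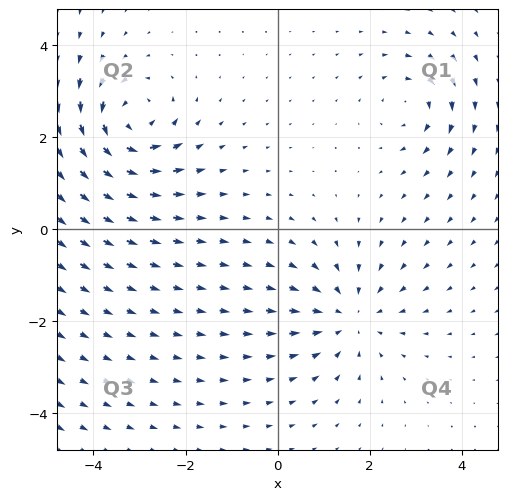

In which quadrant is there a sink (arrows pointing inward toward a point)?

Q4

The sink sits at approximately (1.6, -1.9), which lies in quadrant Q4. The divergence there is about -4, negative as expected for a sink.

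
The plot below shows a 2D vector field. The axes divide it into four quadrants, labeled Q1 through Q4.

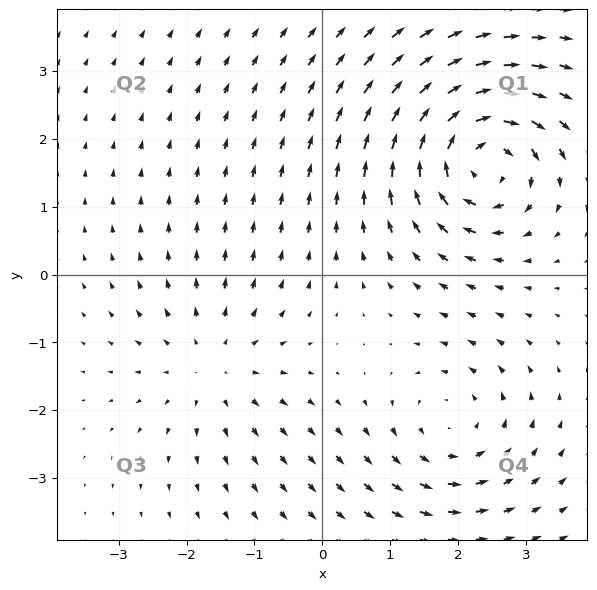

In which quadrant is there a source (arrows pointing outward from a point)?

The source sits at approximately (-1.6, -1.3), which lies in quadrant Q3. The divergence there is about +2, positive as expected for a source.

Q3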